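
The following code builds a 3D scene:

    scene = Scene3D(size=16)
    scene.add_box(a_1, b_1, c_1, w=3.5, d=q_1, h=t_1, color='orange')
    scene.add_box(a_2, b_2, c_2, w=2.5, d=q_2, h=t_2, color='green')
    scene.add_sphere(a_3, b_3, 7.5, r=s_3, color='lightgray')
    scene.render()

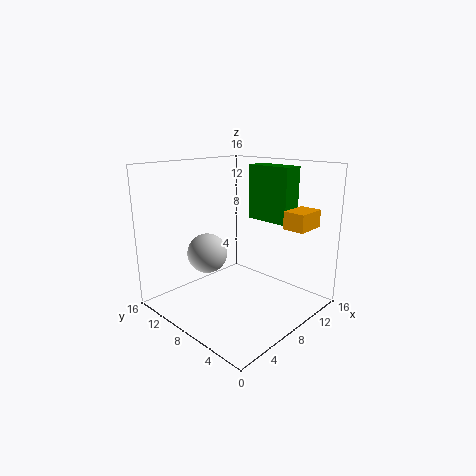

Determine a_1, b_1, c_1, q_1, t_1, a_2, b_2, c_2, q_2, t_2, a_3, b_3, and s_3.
a_1 = 11.5, b_1 = 2, c_1 = 9, q_1 = 2.5, t_1 = 2, a_2 = 12.5, b_2 = 5, c_2 = 9, q_2 = 5.5, t_2 = 6.5, a_3 = 3.5, b_3 = 8, s_3 = 2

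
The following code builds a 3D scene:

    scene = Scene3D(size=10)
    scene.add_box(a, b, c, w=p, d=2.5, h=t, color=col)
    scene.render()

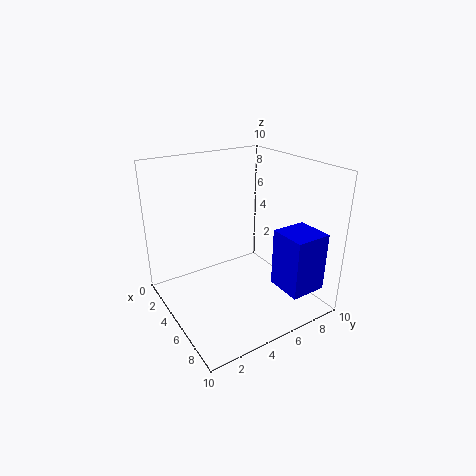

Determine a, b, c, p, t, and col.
a = 7
b = 6.5
c = 2
p = 2.5
t = 4
col = 'blue'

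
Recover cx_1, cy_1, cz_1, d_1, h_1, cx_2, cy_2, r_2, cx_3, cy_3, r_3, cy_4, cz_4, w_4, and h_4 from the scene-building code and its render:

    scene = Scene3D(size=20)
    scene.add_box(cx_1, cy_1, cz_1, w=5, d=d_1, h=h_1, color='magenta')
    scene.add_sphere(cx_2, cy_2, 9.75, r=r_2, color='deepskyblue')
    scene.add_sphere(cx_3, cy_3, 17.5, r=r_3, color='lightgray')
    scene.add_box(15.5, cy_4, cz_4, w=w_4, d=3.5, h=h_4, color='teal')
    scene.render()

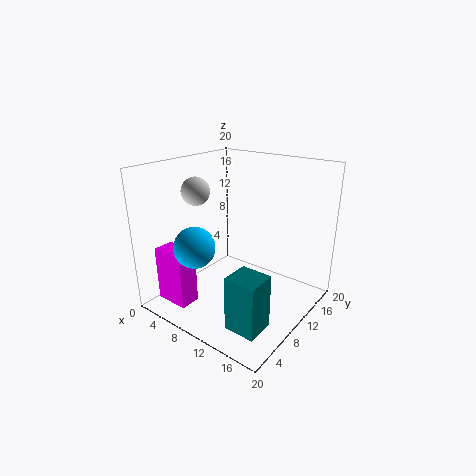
cx_1 = 0.5; cy_1 = 3; cz_1 = 0.25; d_1 = 3; h_1 = 8; cx_2 = 7; cy_2 = 4.5; r_2 = 2.75; cx_3 = 7.75; cy_3 = 4.5; r_3 = 1.75; cy_4 = 0.25; cz_4 = 3.75; w_4 = 3.75; h_4 = 6.5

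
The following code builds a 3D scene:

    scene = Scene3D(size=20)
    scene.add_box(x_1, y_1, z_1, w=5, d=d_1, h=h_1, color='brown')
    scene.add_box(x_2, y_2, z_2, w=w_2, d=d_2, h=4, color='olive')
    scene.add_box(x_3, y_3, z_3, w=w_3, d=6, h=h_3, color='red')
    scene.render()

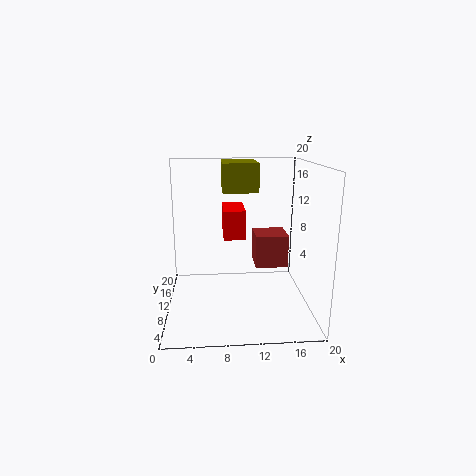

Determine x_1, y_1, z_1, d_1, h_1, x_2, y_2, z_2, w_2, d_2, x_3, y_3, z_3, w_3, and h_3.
x_1 = 13
y_1 = 13
z_1 = 4
d_1 = 5
h_1 = 5
x_2 = 8
y_2 = 11
z_2 = 16
w_2 = 5
d_2 = 7
x_3 = 8
y_3 = 9
z_3 = 10
w_3 = 3
h_3 = 4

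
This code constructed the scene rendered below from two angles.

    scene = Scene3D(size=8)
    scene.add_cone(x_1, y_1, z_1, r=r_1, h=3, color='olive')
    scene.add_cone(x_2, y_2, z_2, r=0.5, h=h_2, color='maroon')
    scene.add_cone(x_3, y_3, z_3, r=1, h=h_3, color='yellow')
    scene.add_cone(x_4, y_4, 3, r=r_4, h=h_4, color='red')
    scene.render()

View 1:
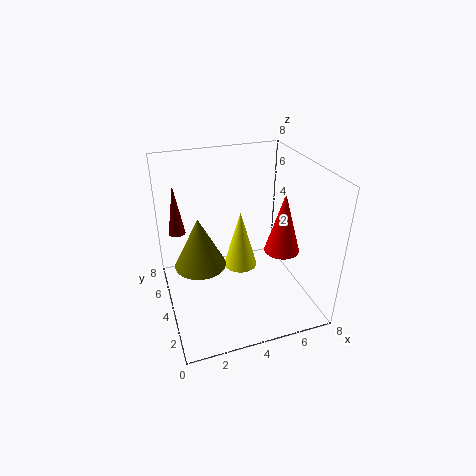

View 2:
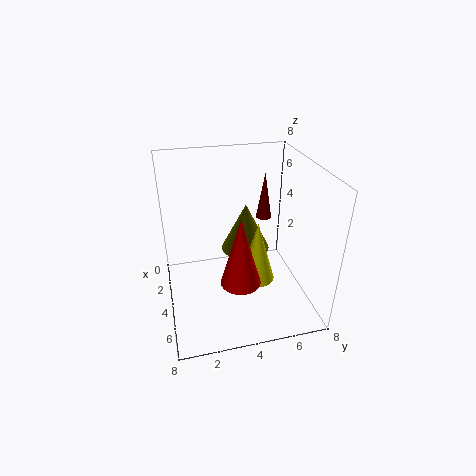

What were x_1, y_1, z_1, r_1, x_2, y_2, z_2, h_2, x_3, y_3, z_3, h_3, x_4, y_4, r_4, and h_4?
x_1 = 2; y_1 = 5; z_1 = 2; r_1 = 1.5; x_2 = 1; y_2 = 6.5; z_2 = 3.5; h_2 = 3; x_3 = 4.5; y_3 = 5; z_3 = 1.5; h_3 = 3.5; x_4 = 6.5; y_4 = 3.5; r_4 = 1; h_4 = 3.5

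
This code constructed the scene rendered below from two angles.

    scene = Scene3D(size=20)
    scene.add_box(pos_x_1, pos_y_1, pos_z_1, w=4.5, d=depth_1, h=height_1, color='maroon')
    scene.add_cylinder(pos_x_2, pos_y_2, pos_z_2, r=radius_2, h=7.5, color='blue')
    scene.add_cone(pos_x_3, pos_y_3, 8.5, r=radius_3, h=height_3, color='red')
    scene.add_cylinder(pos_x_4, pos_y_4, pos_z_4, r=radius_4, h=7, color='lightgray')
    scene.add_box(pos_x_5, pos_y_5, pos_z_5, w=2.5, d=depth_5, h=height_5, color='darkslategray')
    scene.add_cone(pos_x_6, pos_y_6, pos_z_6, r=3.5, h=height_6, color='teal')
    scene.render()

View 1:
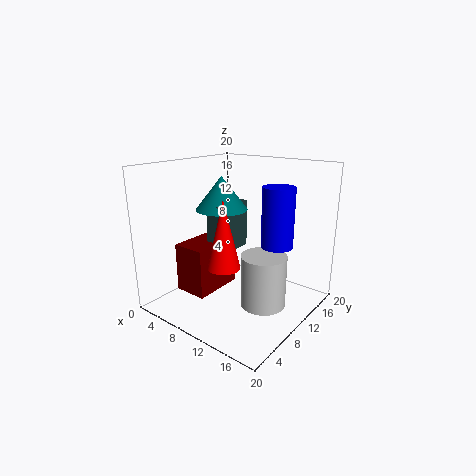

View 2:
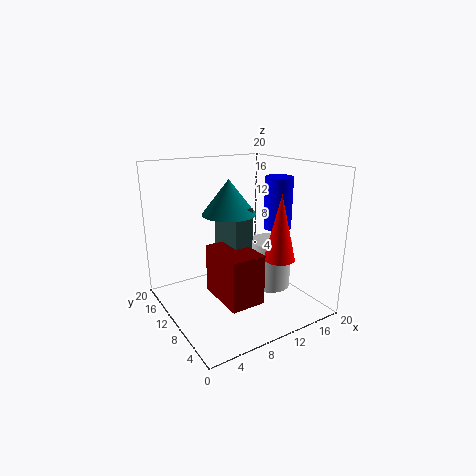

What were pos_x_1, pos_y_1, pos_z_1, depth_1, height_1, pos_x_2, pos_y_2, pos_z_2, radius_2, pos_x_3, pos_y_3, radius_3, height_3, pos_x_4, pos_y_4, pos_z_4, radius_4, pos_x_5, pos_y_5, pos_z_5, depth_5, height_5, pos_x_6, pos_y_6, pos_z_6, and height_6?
pos_x_1 = 5, pos_y_1 = 3, pos_z_1 = 3.5, depth_1 = 7, height_1 = 6.5, pos_x_2 = 16.5, pos_y_2 = 9.5, pos_z_2 = 10.5, radius_2 = 2, pos_x_3 = 12.5, pos_y_3 = 4, radius_3 = 2, height_3 = 8.5, pos_x_4 = 15, pos_y_4 = 9, pos_z_4 = 2, radius_4 = 3, pos_x_5 = 7.5, pos_y_5 = 6.5, pos_z_5 = 8.5, depth_5 = 5.5, height_5 = 6.5, pos_x_6 = 8, pos_y_6 = 9, pos_z_6 = 14, height_6 = 4.5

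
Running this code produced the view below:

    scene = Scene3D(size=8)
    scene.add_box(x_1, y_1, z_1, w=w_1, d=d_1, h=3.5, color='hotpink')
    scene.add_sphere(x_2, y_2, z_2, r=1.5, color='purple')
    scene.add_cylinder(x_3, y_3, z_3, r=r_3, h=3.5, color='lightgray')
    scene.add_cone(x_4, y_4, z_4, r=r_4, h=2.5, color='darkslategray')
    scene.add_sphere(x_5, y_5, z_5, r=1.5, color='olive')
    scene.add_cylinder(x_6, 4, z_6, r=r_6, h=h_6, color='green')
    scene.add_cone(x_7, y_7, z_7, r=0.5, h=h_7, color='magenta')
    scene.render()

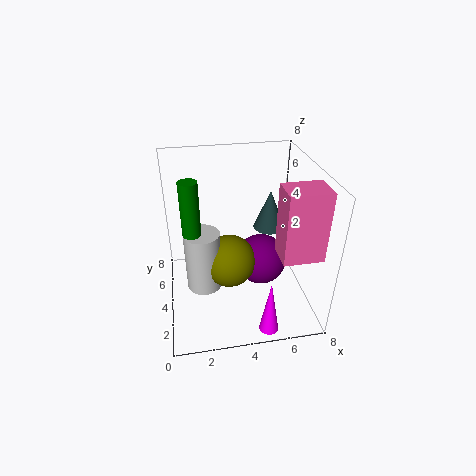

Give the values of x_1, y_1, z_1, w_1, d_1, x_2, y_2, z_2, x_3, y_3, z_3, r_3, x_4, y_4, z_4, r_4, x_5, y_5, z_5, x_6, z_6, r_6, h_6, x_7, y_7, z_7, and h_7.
x_1 = 5.5, y_1 = 0.5, z_1 = 4.5, w_1 = 2, d_1 = 1.5, x_2 = 5.5, y_2 = 4.5, z_2 = 2, x_3 = 2, y_3 = 4, z_3 = 1, r_3 = 1, x_4 = 6.5, y_4 = 6.5, z_4 = 3, r_4 = 1, x_5 = 3.5, y_5 = 4, z_5 = 2.5, x_6 = 1.5, z_6 = 4, r_6 = 0.5, h_6 = 3.5, x_7 = 5, y_7 = 0.5, z_7 = 0.5, h_7 = 3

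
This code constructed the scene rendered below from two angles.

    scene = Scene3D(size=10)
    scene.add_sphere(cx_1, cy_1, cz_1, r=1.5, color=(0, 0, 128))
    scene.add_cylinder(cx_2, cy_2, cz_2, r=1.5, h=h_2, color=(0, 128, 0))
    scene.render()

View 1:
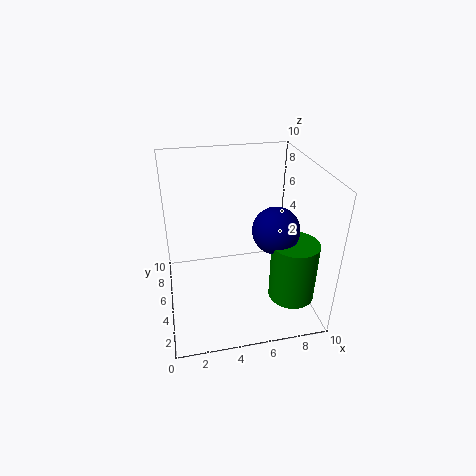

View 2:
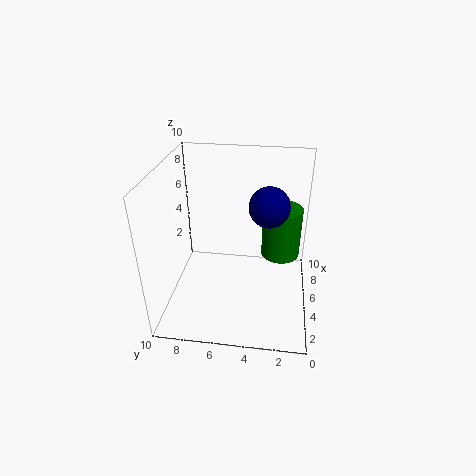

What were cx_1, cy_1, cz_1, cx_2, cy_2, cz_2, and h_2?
cx_1 = 7, cy_1 = 3, cz_1 = 6.5, cx_2 = 8, cy_2 = 2, cz_2 = 2, h_2 = 4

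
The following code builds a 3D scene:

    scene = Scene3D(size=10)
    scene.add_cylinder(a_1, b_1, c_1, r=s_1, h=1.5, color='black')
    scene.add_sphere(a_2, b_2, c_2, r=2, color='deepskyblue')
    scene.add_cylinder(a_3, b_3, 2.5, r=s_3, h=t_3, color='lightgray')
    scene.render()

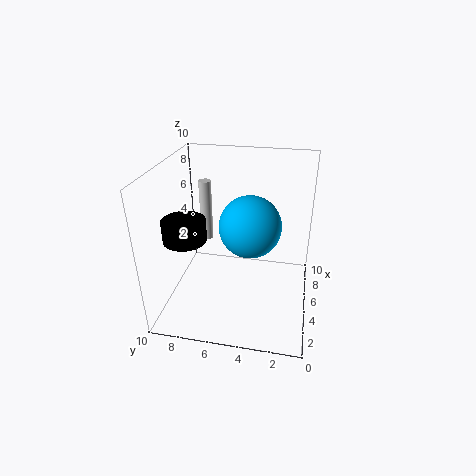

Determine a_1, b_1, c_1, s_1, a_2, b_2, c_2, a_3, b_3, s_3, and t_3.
a_1 = 4, b_1 = 8.5, c_1 = 5, s_1 = 1.5, a_2 = 4, b_2 = 4, c_2 = 6.5, a_3 = 9, b_3 = 8.5, s_3 = 0.5, t_3 = 5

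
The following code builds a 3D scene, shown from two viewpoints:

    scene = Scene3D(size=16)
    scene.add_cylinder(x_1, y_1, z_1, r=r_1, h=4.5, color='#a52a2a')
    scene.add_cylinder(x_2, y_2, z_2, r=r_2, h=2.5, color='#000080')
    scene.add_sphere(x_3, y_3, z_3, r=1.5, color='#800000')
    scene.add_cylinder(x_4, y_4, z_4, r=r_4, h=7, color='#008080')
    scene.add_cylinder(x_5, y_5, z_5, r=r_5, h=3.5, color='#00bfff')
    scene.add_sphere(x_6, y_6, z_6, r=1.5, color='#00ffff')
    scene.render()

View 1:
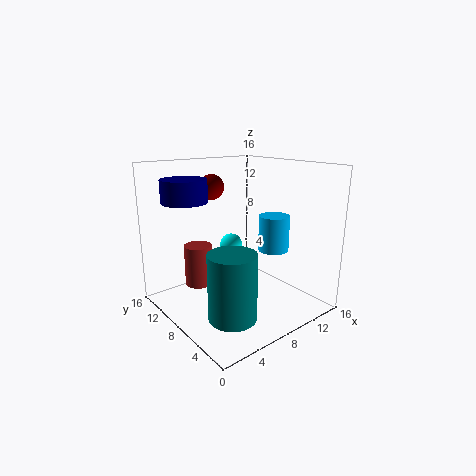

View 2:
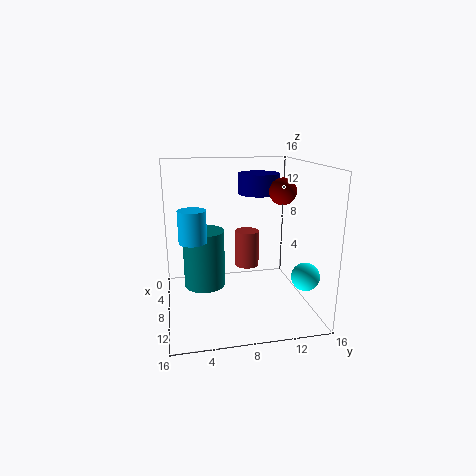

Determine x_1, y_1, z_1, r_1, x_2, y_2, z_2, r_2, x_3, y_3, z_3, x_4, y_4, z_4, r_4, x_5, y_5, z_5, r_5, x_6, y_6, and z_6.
x_1 = 4; y_1 = 10; z_1 = 3; r_1 = 1.5; x_2 = 3.5; y_2 = 11.5; z_2 = 12; r_2 = 2.5; x_3 = 8; y_3 = 13; z_3 = 13; x_4 = 4.5; y_4 = 4.5; z_4 = 1; r_4 = 2.5; x_5 = 8.5; y_5 = 3; z_5 = 8; r_5 = 1.5; x_6 = 12; y_6 = 14.5; z_6 = 4.5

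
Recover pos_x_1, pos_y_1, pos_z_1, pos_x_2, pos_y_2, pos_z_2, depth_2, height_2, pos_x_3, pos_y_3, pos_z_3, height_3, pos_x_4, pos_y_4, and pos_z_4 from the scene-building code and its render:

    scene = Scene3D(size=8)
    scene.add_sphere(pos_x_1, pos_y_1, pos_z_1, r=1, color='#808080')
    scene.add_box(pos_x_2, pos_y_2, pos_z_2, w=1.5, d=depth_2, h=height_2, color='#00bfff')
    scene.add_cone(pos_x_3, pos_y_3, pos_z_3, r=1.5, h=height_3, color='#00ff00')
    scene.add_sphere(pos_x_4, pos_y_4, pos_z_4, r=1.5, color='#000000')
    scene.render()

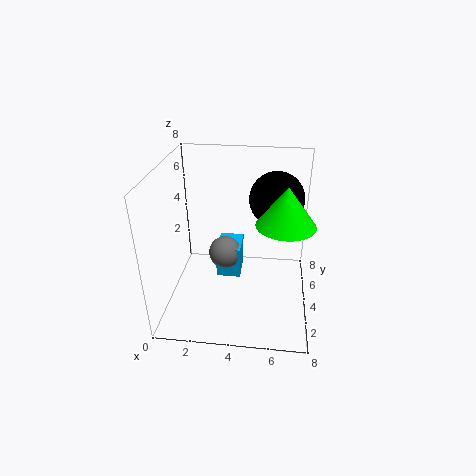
pos_x_1 = 3, pos_y_1 = 5.5, pos_z_1 = 2, pos_x_2 = 2.5, pos_y_2 = 5, pos_z_2 = 0.5, depth_2 = 2, height_2 = 2, pos_x_3 = 6.5, pos_y_3 = 3, pos_z_3 = 5.5, height_3 = 2, pos_x_4 = 6, pos_y_4 = 5, pos_z_4 = 6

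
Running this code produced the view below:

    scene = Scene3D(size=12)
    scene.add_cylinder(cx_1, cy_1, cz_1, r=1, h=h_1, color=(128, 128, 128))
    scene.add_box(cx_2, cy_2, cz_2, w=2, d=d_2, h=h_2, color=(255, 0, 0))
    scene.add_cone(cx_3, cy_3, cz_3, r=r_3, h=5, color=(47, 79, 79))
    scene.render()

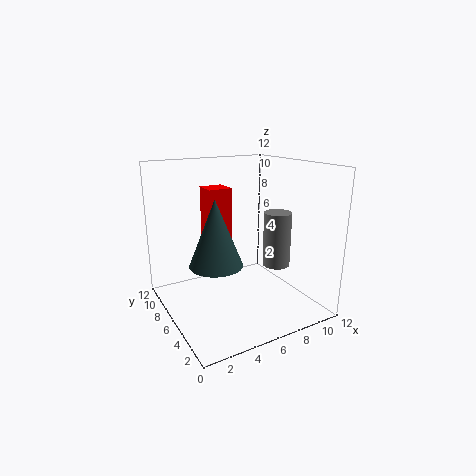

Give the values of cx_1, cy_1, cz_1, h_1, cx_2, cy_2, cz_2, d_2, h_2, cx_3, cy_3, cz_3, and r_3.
cx_1 = 7, cy_1 = 2, cz_1 = 5, h_1 = 4, cx_2 = 4, cy_2 = 7, cz_2 = 5, d_2 = 2, h_2 = 5, cx_3 = 3, cy_3 = 4, cz_3 = 5, r_3 = 2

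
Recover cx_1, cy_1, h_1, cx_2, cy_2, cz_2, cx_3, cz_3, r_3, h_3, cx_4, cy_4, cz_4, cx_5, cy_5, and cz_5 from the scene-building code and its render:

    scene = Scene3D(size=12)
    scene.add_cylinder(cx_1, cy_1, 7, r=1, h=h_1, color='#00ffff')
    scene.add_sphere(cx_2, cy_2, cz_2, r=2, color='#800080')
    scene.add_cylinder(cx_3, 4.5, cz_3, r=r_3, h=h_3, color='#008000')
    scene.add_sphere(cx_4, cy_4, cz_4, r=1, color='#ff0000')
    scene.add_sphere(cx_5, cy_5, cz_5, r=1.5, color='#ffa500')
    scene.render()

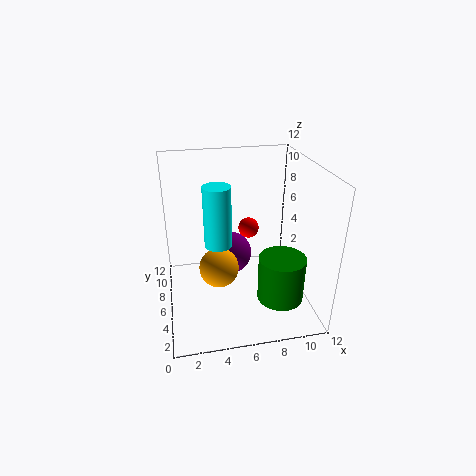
cx_1 = 4, cy_1 = 3.5, h_1 = 4.5, cx_2 = 6, cy_2 = 9.5, cz_2 = 2.5, cx_3 = 9.5, cz_3 = 0.5, r_3 = 2, h_3 = 4, cx_4 = 8, cy_4 = 10.5, cz_4 = 4.5, cx_5 = 4, cy_5 = 3.5, cz_5 = 5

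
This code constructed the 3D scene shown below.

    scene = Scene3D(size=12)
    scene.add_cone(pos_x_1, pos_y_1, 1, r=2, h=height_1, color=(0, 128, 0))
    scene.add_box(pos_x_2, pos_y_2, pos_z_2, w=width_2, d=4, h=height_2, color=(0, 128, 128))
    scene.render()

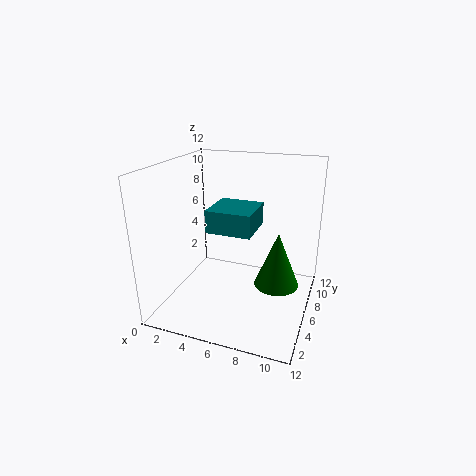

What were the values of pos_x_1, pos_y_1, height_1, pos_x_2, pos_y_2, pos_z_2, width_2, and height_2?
pos_x_1 = 9
pos_y_1 = 8
height_1 = 5
pos_x_2 = 3
pos_y_2 = 6
pos_z_2 = 6
width_2 = 4
height_2 = 2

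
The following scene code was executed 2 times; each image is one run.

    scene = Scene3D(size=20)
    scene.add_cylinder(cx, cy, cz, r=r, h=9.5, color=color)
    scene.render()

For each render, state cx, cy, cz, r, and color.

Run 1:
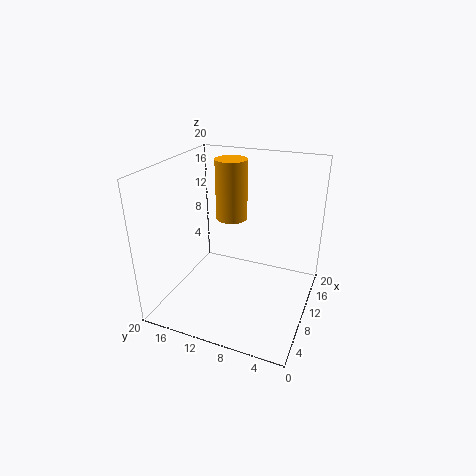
cx = 17; cy = 14; cz = 9.5; r = 2.5; color = 'orange'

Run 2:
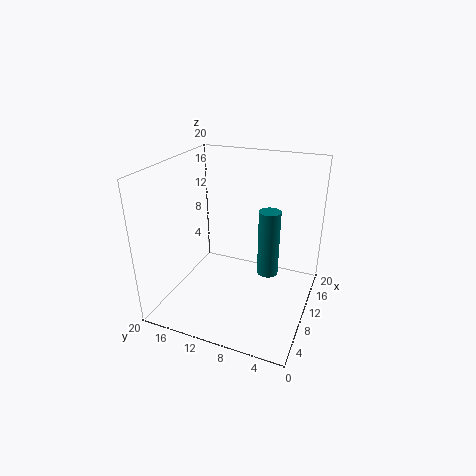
cx = 11.5; cy = 6; cz = 4.5; r = 1.5; color = 'teal'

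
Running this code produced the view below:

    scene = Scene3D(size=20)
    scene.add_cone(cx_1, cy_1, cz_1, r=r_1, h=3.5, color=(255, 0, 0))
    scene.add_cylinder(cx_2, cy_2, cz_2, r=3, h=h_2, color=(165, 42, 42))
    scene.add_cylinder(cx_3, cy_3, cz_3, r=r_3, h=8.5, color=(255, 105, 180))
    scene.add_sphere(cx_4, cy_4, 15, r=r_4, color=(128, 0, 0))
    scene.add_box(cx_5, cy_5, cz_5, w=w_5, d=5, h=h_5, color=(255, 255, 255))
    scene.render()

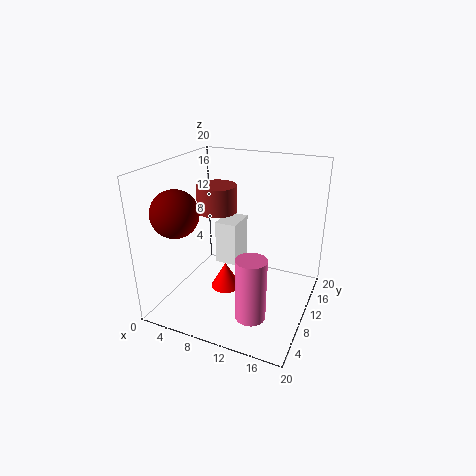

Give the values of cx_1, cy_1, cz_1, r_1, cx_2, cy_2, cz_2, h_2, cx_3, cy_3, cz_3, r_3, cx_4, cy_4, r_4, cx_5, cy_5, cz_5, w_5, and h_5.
cx_1 = 9.5
cy_1 = 7
cz_1 = 4
r_1 = 2
cx_2 = 5
cy_2 = 13.5
cz_2 = 12
h_2 = 4
cx_3 = 14
cy_3 = 5
cz_3 = 1.5
r_3 = 2
cx_4 = 4.5
cy_4 = 3.5
r_4 = 3
cx_5 = 4
cy_5 = 14.5
cz_5 = 2.5
w_5 = 3.5
h_5 = 7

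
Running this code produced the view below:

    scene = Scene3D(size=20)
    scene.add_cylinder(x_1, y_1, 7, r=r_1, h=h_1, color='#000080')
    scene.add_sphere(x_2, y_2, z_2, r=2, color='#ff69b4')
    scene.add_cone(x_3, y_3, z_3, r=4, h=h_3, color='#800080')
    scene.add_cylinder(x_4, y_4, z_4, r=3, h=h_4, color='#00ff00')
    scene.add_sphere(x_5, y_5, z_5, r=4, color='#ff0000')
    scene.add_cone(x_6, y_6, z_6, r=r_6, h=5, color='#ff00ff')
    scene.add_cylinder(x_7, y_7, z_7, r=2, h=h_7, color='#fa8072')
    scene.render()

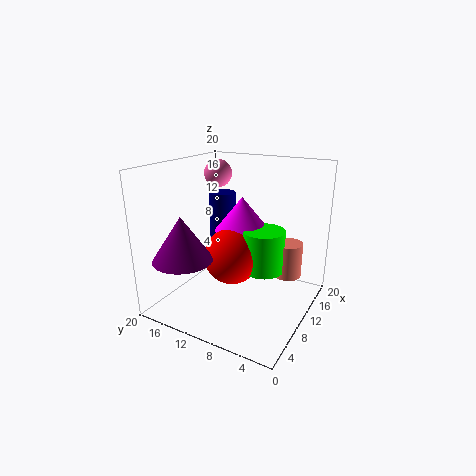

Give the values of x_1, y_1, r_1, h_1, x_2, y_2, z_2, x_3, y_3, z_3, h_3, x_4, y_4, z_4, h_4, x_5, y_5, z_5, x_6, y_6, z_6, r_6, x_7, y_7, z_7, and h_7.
x_1 = 14; y_1 = 15; r_1 = 2; h_1 = 8; x_2 = 13; y_2 = 15; z_2 = 18; x_3 = 4; y_3 = 15; z_3 = 8; h_3 = 6; x_4 = 12; y_4 = 7; z_4 = 5; h_4 = 6; x_5 = 10; y_5 = 11; z_5 = 7; x_6 = 13; y_6 = 11; z_6 = 10; r_6 = 4; x_7 = 14; y_7 = 4; z_7 = 4; h_7 = 5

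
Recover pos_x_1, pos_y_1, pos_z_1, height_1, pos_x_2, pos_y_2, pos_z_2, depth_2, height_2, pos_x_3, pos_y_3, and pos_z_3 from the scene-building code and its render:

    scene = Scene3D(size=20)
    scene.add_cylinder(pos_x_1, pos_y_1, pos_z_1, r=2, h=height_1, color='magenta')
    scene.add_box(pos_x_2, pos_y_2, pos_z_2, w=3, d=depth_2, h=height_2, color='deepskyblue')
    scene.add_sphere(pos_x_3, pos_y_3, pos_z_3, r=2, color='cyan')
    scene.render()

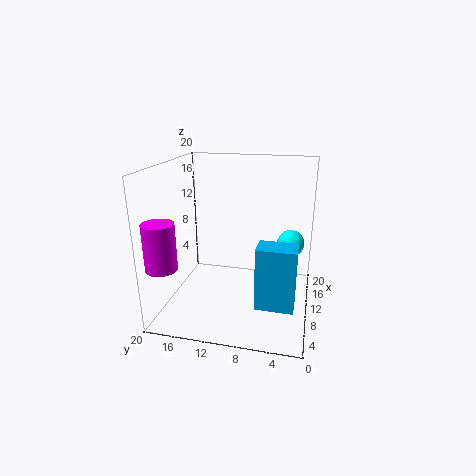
pos_x_1 = 2.5
pos_y_1 = 18
pos_z_1 = 8
height_1 = 6
pos_x_2 = 1
pos_y_2 = 1.5
pos_z_2 = 5
depth_2 = 4.5
height_2 = 7.5
pos_x_3 = 14.5
pos_y_3 = 3
pos_z_3 = 8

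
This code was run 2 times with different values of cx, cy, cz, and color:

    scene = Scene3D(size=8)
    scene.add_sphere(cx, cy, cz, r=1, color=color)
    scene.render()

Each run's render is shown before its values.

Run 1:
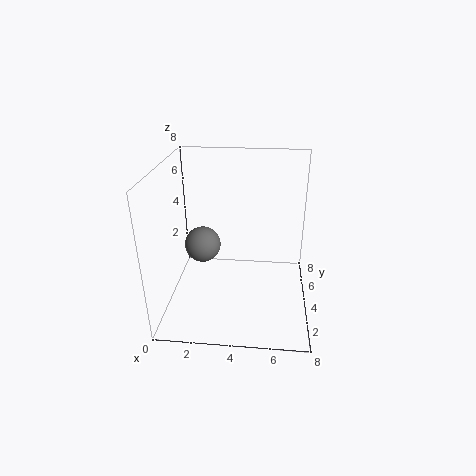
cx = 2; cy = 4; cz = 3.5; color = 'gray'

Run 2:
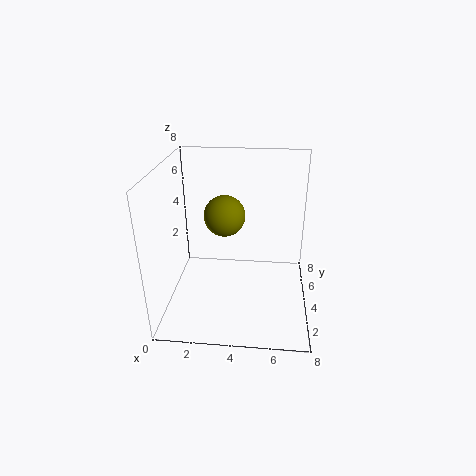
cx = 3.5; cy = 2.5; cz = 6; color = 'olive'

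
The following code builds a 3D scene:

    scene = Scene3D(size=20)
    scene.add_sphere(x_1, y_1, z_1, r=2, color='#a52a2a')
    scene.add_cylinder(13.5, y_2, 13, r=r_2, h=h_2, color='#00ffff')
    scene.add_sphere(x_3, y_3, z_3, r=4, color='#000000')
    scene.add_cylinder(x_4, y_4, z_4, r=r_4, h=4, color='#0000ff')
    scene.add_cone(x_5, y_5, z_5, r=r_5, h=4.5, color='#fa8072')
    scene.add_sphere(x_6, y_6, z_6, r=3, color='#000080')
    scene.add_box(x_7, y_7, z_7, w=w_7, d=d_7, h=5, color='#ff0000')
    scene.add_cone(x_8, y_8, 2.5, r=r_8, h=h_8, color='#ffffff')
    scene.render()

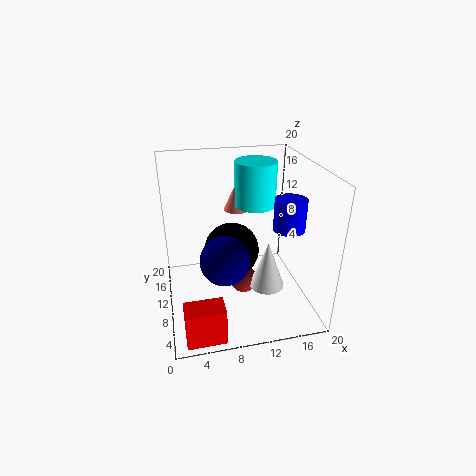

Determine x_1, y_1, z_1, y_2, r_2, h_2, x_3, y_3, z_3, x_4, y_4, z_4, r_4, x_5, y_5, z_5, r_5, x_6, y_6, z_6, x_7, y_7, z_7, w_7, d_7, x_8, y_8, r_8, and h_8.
x_1 = 11; y_1 = 10.5; z_1 = 2.5; y_2 = 14; r_2 = 3; h_2 = 6.5; x_3 = 9.5; y_3 = 12; z_3 = 7; x_4 = 15.5; y_4 = 5.5; z_4 = 13; r_4 = 2; x_5 = 11.5; y_5 = 17.5; z_5 = 11; r_5 = 2; x_6 = 7; y_6 = 4; z_6 = 10.5; x_7 = 1.5; y_7 = 0.5; z_7 = 0.5; w_7 = 5; d_7 = 3; x_8 = 14; y_8 = 8.5; r_8 = 2.5; h_8 = 7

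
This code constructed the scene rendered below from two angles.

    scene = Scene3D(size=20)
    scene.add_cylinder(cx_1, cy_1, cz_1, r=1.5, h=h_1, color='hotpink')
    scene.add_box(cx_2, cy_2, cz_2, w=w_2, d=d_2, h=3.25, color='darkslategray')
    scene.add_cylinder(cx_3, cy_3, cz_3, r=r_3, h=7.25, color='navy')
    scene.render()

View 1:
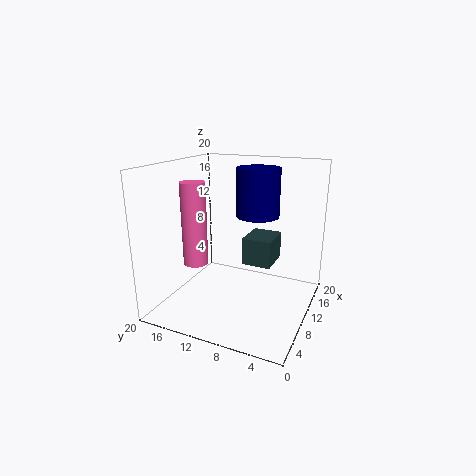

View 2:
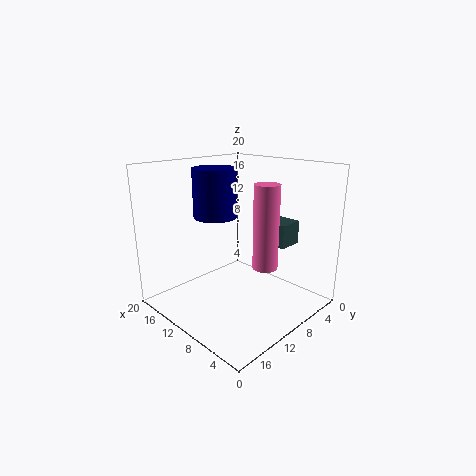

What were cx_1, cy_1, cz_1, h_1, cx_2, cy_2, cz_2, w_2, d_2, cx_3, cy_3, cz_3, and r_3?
cx_1 = 3; cy_1 = 12.5; cz_1 = 8.75; h_1 = 10; cx_2 = 4.5; cy_2 = 3.5; cz_2 = 9; w_2 = 4.25; d_2 = 3.5; cx_3 = 15.5; cy_3 = 9.25; cz_3 = 11.75; r_3 = 3.25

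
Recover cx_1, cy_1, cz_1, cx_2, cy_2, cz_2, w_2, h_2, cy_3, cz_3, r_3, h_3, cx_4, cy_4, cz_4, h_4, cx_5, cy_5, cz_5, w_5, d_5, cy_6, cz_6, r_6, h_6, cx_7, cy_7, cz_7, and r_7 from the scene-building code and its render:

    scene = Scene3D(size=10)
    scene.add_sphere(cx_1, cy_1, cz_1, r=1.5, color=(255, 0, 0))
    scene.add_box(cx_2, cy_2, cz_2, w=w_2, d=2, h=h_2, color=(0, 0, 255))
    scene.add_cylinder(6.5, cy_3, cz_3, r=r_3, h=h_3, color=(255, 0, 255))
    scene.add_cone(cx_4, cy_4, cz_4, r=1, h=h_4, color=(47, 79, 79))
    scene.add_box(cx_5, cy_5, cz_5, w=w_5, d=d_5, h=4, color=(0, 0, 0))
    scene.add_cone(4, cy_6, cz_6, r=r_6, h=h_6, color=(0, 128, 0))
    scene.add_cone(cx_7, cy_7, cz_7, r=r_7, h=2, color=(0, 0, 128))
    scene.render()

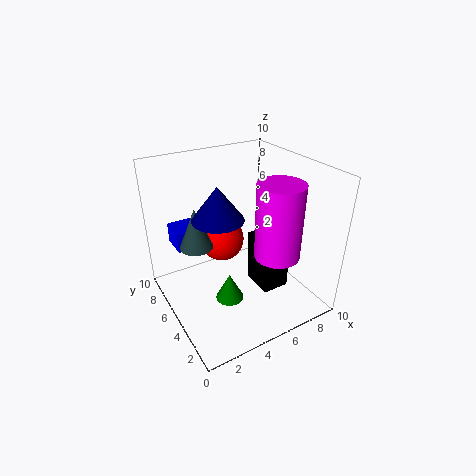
cx_1 = 4; cy_1 = 5.5; cz_1 = 5; cx_2 = 1.5; cy_2 = 7.5; cz_2 = 3.5; w_2 = 2; h_2 = 1.5; cy_3 = 2.5; cz_3 = 4.5; r_3 = 1.5; h_3 = 5; cx_4 = 1.5; cy_4 = 4; cz_4 = 6; h_4 = 2.5; cx_5 = 6.5; cy_5 = 3.5; cz_5 = 0.5; w_5 = 2; d_5 = 2.5; cy_6 = 4.5; cz_6 = 0.5; r_6 = 1; h_6 = 2; cx_7 = 2.5; cy_7 = 3; cz_7 = 8; r_7 = 1.5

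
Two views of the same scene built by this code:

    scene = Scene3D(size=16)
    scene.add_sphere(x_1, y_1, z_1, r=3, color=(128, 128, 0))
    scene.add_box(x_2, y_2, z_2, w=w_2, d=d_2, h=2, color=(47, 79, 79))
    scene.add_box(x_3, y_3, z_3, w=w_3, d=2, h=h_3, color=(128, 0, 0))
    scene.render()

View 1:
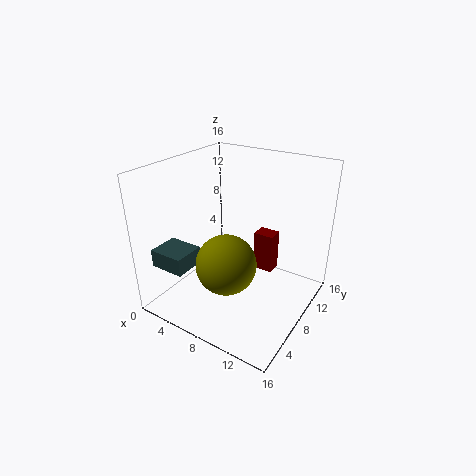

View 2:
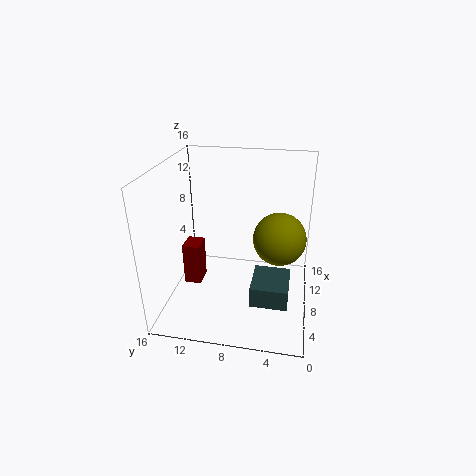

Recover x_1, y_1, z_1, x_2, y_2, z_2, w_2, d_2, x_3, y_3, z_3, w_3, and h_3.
x_1 = 9.5, y_1 = 3.5, z_1 = 7.5, x_2 = 0.5, y_2 = 2, z_2 = 5, w_2 = 4, d_2 = 3.5, x_3 = 7.5, y_3 = 12.5, z_3 = 1.5, w_3 = 2.5, h_3 = 5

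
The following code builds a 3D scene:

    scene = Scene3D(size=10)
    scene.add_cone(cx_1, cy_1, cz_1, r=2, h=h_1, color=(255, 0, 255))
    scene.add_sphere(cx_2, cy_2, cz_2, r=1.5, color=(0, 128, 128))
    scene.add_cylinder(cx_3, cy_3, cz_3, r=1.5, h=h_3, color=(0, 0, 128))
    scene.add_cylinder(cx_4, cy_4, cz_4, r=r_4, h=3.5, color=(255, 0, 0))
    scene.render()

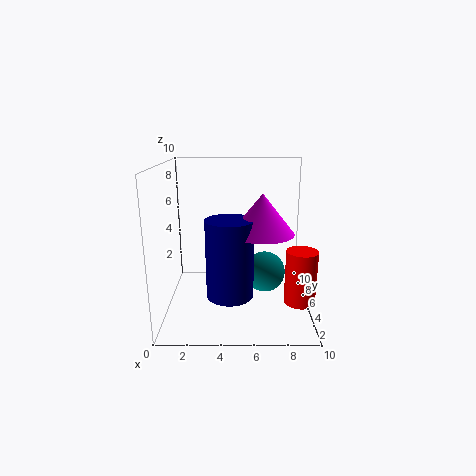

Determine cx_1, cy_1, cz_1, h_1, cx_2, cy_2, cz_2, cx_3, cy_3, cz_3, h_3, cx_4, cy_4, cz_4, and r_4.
cx_1 = 6.5, cy_1 = 3, cz_1 = 6, h_1 = 2.5, cx_2 = 7, cy_2 = 6, cz_2 = 2, cx_3 = 4.5, cy_3 = 2.5, cz_3 = 2, h_3 = 5, cx_4 = 9, cy_4 = 2.5, cz_4 = 1.5, r_4 = 1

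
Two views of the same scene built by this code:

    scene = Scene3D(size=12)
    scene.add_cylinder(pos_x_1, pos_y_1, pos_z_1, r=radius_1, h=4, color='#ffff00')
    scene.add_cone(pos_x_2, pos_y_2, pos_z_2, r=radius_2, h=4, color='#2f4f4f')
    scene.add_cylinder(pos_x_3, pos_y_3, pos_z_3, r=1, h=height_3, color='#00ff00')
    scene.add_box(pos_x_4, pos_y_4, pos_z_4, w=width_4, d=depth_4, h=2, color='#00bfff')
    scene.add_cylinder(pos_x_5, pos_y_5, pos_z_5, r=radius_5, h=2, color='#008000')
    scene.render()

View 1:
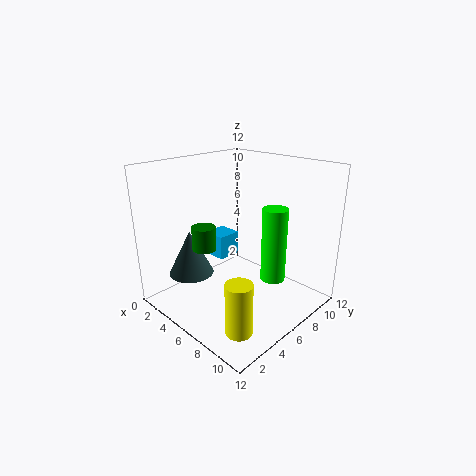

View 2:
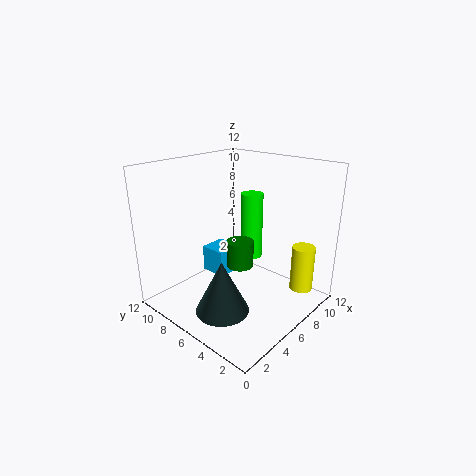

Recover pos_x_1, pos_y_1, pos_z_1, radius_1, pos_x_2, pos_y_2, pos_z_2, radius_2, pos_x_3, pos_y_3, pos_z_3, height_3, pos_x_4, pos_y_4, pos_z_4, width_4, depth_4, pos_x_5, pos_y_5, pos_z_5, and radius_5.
pos_x_1 = 10, pos_y_1 = 2, pos_z_1 = 1, radius_1 = 1, pos_x_2 = 2, pos_y_2 = 4, pos_z_2 = 2, radius_2 = 2, pos_x_3 = 9, pos_y_3 = 7, pos_z_3 = 3, height_3 = 6, pos_x_4 = 3, pos_y_4 = 5, pos_z_4 = 4, width_4 = 2, depth_4 = 2, pos_x_5 = 4, pos_y_5 = 4, pos_z_5 = 5, radius_5 = 1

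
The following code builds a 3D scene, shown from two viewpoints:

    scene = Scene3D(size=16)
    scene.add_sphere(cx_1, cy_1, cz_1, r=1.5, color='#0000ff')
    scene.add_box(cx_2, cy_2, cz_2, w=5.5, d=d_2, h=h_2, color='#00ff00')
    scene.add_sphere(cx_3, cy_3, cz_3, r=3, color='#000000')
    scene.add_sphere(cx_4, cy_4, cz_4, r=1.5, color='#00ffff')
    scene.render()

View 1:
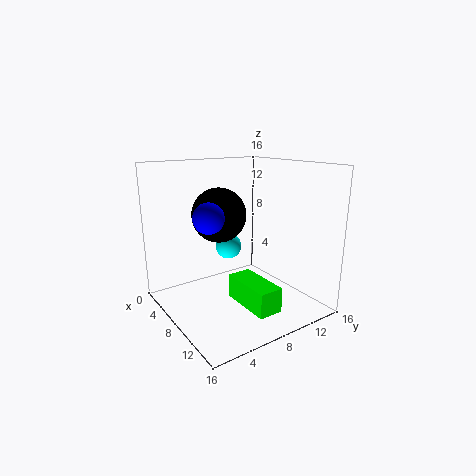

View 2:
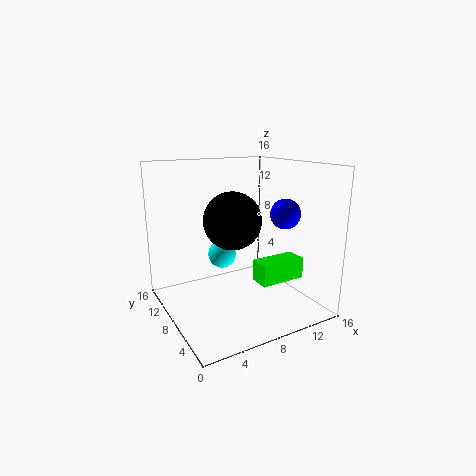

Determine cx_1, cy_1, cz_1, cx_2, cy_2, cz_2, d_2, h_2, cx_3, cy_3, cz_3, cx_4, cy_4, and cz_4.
cx_1 = 10.5, cy_1 = 3, cz_1 = 11.5, cx_2 = 10, cy_2 = 5.5, cz_2 = 2.5, d_2 = 2.5, h_2 = 2.5, cx_3 = 6.5, cy_3 = 6.5, cz_3 = 10.5, cx_4 = 6, cy_4 = 8, cz_4 = 6.5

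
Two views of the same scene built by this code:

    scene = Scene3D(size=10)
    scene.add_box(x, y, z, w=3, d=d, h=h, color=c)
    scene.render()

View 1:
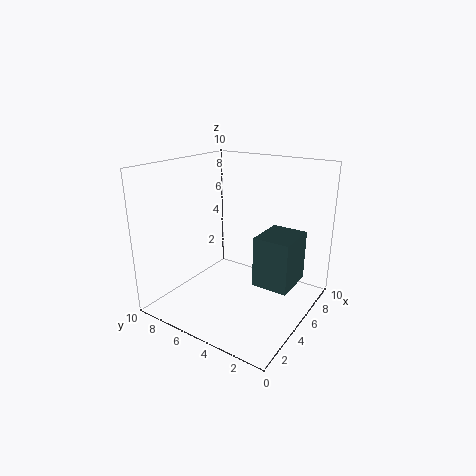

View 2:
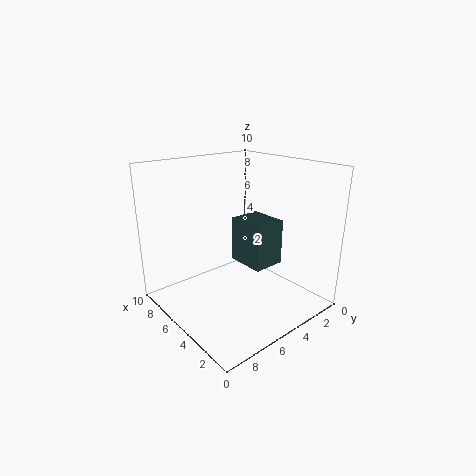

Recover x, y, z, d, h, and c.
x = 4.5
y = 1
z = 2
d = 2.5
h = 3.5
c = 'darkslategray'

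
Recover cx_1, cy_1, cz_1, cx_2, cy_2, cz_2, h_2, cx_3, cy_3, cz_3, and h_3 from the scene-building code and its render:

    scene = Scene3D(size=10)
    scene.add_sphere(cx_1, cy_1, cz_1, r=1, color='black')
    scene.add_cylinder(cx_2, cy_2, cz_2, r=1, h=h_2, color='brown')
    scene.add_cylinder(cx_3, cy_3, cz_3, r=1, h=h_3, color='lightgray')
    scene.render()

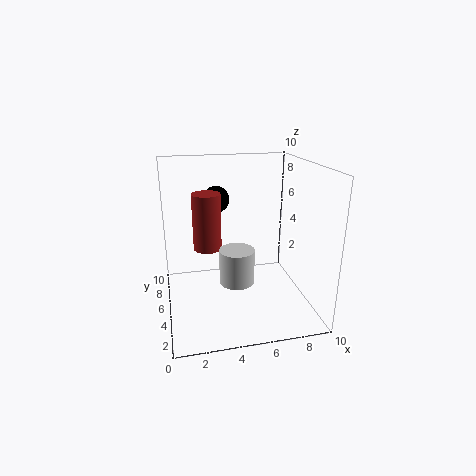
cx_1 = 4, cy_1 = 8, cz_1 = 7, cx_2 = 3, cy_2 = 6, cz_2 = 4, h_2 = 4, cx_3 = 4, cy_3 = 1, cz_3 = 4, h_3 = 2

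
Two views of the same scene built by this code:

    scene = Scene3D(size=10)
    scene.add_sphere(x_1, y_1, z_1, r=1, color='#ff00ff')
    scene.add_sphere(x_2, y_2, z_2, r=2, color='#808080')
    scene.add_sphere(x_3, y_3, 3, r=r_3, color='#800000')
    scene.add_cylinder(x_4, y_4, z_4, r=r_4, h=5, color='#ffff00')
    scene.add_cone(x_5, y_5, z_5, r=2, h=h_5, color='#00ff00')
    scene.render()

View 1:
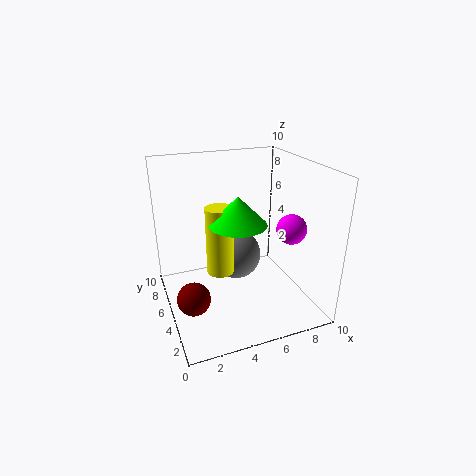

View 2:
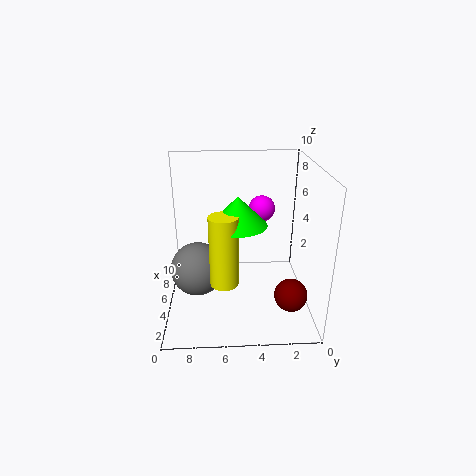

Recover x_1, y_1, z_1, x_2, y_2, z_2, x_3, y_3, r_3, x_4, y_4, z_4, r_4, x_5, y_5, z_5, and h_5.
x_1 = 8; y_1 = 3; z_1 = 6; x_2 = 6; y_2 = 8; z_2 = 2; x_3 = 1; y_3 = 2; r_3 = 1; x_4 = 4; y_4 = 6; z_4 = 2; r_4 = 1; x_5 = 5; y_5 = 5; z_5 = 6; h_5 = 2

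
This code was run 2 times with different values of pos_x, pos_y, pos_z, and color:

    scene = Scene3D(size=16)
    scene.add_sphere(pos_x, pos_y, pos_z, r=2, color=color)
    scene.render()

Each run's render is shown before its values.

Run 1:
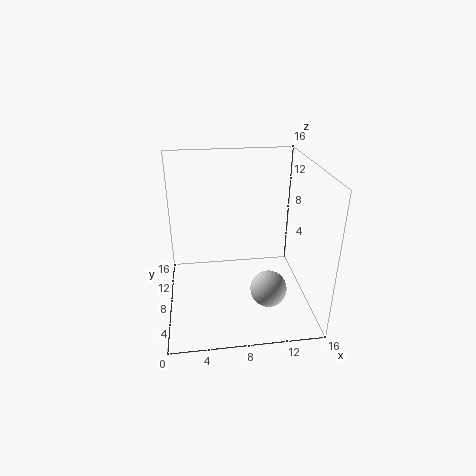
pos_x = 11; pos_y = 5; pos_z = 3; color = 'lightgray'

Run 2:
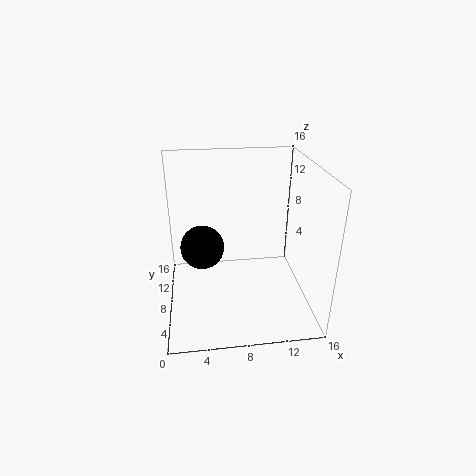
pos_x = 4; pos_y = 3; pos_z = 10; color = 'black'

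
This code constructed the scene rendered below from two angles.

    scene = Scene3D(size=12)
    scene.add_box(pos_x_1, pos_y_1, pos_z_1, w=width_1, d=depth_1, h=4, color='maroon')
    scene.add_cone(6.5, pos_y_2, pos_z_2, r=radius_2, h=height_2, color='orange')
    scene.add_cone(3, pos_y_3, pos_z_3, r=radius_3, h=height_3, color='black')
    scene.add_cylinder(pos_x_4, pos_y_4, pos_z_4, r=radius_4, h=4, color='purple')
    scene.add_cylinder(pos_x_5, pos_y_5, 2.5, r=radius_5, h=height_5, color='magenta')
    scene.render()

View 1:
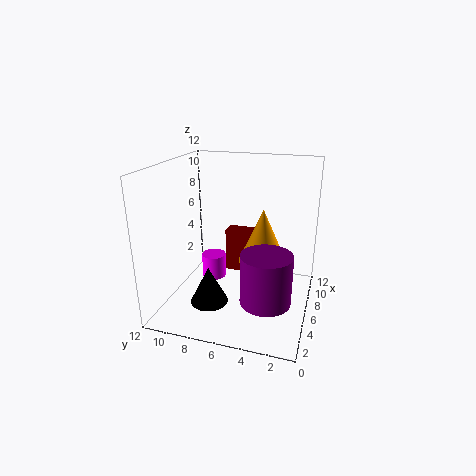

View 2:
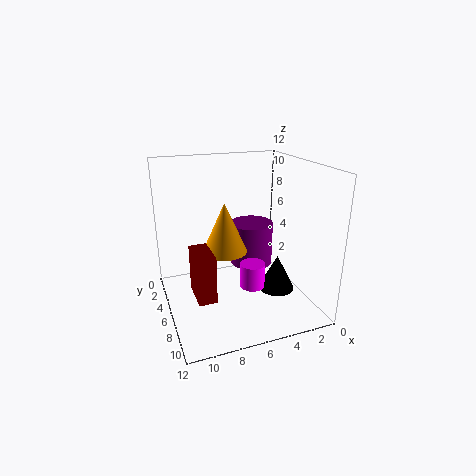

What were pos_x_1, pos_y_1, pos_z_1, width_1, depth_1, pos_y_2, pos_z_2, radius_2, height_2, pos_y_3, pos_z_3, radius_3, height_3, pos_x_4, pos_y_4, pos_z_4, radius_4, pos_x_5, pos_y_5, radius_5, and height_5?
pos_x_1 = 8.5, pos_y_1 = 5, pos_z_1 = 1.5, width_1 = 1.5, depth_1 = 3, pos_y_2 = 4, pos_z_2 = 4, radius_2 = 2, height_2 = 4.5, pos_y_3 = 7.5, pos_z_3 = 1.5, radius_3 = 1.5, height_3 = 3, pos_x_4 = 3.5, pos_y_4 = 3, pos_z_4 = 2, radius_4 = 2, pos_x_5 = 5.5, pos_y_5 = 8, radius_5 = 1, height_5 = 2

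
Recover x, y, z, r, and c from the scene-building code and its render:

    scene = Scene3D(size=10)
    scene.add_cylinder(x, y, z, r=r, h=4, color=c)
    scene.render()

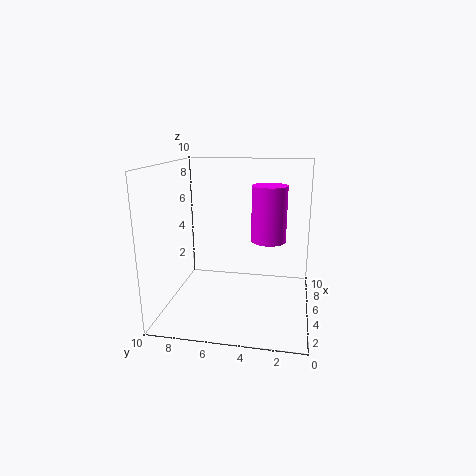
x = 6.25, y = 3, z = 4.5, r = 1.25, c = 'magenta'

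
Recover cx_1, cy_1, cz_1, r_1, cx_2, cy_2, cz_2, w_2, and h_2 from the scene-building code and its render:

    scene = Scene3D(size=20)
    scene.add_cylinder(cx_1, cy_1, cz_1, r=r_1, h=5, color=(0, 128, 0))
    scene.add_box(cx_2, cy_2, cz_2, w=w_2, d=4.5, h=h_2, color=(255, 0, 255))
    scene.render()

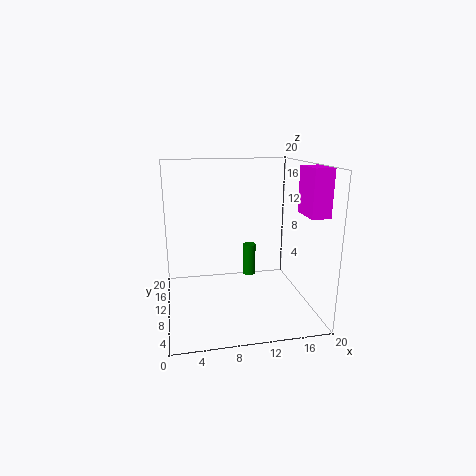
cx_1 = 13, cy_1 = 15.5, cz_1 = 2, r_1 = 1, cx_2 = 17.5, cy_2 = 3, cz_2 = 14, w_2 = 2.5, h_2 = 6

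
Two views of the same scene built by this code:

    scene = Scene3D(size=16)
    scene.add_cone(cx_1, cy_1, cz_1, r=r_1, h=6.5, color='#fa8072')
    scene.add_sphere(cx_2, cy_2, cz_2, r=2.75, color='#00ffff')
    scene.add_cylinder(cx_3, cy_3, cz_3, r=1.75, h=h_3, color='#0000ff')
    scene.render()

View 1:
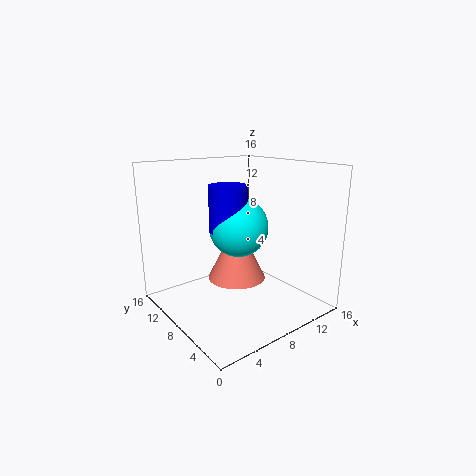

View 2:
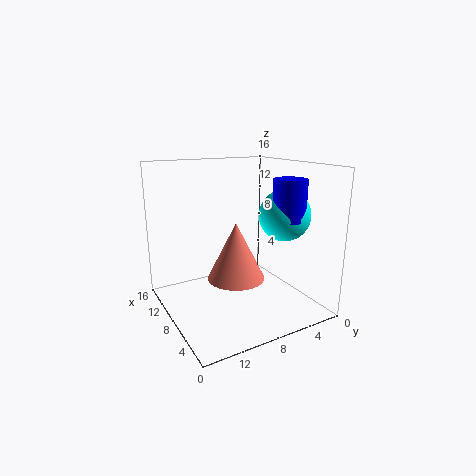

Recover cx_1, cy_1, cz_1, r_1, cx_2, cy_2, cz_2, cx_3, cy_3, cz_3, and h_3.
cx_1 = 8; cy_1 = 8.25; cz_1 = 3.25; r_1 = 3.25; cx_2 = 5; cy_2 = 4; cz_2 = 10.75; cx_3 = 4; cy_3 = 4.25; cz_3 = 10.5; h_3 = 4.25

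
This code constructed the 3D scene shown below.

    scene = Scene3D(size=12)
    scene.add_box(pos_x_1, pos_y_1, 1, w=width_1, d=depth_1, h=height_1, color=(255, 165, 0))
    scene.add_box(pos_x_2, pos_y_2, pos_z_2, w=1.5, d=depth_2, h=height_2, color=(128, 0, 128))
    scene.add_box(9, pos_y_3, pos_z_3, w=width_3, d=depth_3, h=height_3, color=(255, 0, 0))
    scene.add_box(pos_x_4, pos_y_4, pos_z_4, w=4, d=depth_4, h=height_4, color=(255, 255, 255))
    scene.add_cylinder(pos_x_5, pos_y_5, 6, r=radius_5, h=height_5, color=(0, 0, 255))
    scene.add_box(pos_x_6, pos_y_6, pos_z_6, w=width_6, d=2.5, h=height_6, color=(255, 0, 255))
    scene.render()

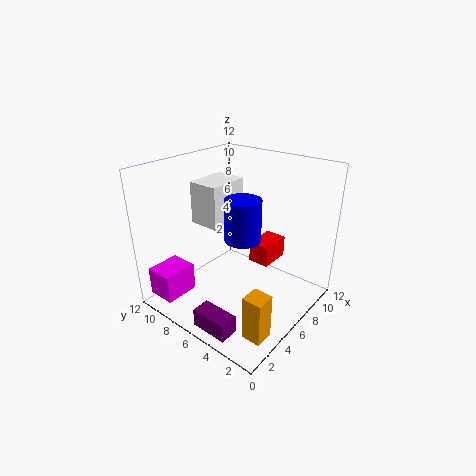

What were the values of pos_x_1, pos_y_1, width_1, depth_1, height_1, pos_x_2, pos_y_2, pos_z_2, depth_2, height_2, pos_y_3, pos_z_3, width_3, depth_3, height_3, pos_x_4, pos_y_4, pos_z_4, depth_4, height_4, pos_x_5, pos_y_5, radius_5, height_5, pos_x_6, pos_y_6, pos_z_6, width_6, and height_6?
pos_x_1 = 1.5, pos_y_1 = 0.5, width_1 = 1.5, depth_1 = 1.5, height_1 = 3.5, pos_x_2 = 0.5, pos_y_2 = 3, pos_z_2 = 0.5, depth_2 = 3, height_2 = 1.5, pos_y_3 = 5, pos_z_3 = 2, width_3 = 3, depth_3 = 2, height_3 = 2, pos_x_4 = 6.5, pos_y_4 = 9, pos_z_4 = 5.5, depth_4 = 3, height_4 = 4, pos_x_5 = 6, pos_y_5 = 5.5, radius_5 = 1.5, height_5 = 3.5, pos_x_6 = 1, pos_y_6 = 9.5, pos_z_6 = 0.5, width_6 = 3, height_6 = 2.5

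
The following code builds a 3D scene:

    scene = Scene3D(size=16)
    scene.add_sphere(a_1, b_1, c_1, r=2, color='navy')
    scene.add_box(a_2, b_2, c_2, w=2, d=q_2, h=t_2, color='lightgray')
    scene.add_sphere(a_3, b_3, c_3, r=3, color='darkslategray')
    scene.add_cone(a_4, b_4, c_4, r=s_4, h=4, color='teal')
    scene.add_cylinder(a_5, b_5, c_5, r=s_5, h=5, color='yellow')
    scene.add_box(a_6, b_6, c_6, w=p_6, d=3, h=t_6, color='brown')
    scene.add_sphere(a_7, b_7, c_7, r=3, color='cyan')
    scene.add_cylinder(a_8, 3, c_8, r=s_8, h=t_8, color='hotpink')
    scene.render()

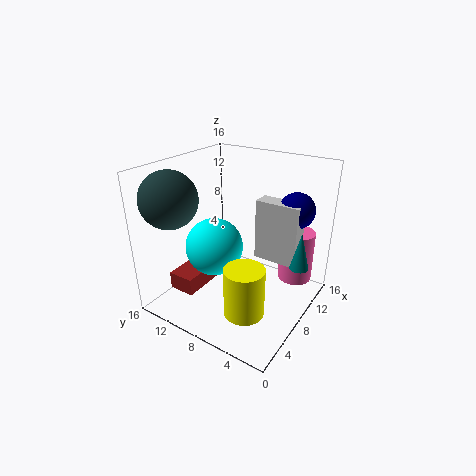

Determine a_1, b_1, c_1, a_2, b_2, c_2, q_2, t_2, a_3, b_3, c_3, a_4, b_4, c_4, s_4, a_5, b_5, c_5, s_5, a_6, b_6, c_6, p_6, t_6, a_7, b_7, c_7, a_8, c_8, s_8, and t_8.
a_1 = 12, b_1 = 3, c_1 = 11, a_2 = 10, b_2 = 2, c_2 = 5, q_2 = 5, t_2 = 7, a_3 = 3, b_3 = 13, c_3 = 13, a_4 = 9, b_4 = 1, c_4 = 6, s_4 = 1, a_5 = 3, b_5 = 4, c_5 = 3, s_5 = 2, a_6 = 3, b_6 = 11, c_6 = 2, p_6 = 5, t_6 = 2, a_7 = 5, b_7 = 9, c_7 = 8, a_8 = 13, c_8 = 2, s_8 = 2, t_8 = 6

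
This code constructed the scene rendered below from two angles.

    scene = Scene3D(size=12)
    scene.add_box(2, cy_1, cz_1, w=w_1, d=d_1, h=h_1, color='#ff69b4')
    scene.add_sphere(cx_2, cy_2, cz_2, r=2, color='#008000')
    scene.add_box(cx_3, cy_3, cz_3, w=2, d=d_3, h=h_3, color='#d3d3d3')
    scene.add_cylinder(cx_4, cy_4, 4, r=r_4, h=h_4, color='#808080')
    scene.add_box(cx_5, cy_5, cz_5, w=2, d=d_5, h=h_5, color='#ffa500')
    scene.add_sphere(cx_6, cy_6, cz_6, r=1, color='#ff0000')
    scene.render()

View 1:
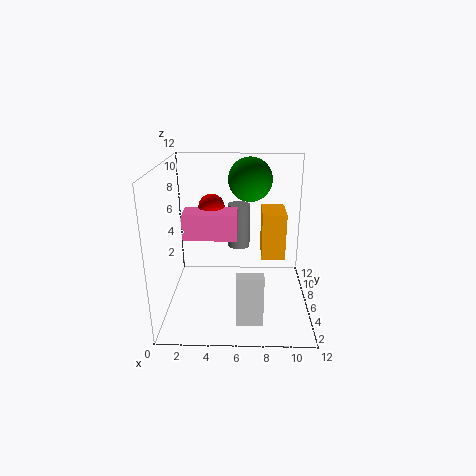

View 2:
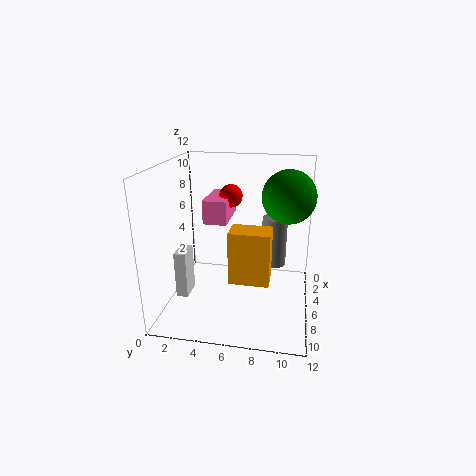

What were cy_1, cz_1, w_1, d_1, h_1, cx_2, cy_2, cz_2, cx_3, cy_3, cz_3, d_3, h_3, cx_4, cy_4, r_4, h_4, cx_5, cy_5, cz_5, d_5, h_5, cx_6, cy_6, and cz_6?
cy_1 = 3, cz_1 = 7, w_1 = 4, d_1 = 2, h_1 = 2, cx_2 = 7, cy_2 = 10, cz_2 = 10, cx_3 = 6, cy_3 = 1, cz_3 = 1, d_3 = 1, h_3 = 4, cx_4 = 6, cy_4 = 9, r_4 = 1, h_4 = 4, cx_5 = 8, cy_5 = 6, cz_5 = 4, d_5 = 3, h_5 = 4, cx_6 = 4, cy_6 = 5, cz_6 = 9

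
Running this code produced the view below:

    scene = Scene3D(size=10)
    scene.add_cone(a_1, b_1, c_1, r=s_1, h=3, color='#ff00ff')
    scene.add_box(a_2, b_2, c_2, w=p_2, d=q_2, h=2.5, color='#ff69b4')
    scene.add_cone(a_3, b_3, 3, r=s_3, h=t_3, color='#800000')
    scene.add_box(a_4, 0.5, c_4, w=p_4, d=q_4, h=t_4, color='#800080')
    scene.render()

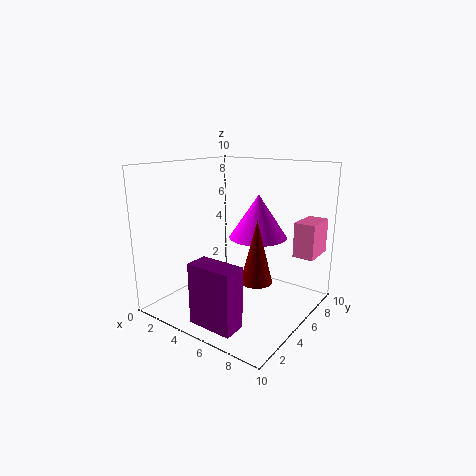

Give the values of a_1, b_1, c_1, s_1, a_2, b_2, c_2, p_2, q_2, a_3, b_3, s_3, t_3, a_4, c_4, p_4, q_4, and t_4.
a_1 = 6
b_1 = 6
c_1 = 5
s_1 = 2
a_2 = 8
b_2 = 7.5
c_2 = 3.5
p_2 = 1.5
q_2 = 2.5
a_3 = 7.5
b_3 = 3.5
s_3 = 1
t_3 = 4
a_4 = 4.5
c_4 = 0.5
p_4 = 3
q_4 = 1.5
t_4 = 4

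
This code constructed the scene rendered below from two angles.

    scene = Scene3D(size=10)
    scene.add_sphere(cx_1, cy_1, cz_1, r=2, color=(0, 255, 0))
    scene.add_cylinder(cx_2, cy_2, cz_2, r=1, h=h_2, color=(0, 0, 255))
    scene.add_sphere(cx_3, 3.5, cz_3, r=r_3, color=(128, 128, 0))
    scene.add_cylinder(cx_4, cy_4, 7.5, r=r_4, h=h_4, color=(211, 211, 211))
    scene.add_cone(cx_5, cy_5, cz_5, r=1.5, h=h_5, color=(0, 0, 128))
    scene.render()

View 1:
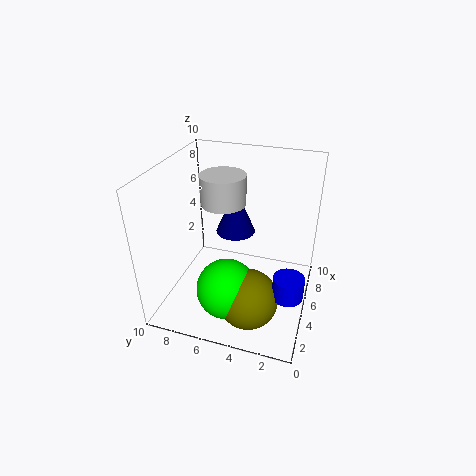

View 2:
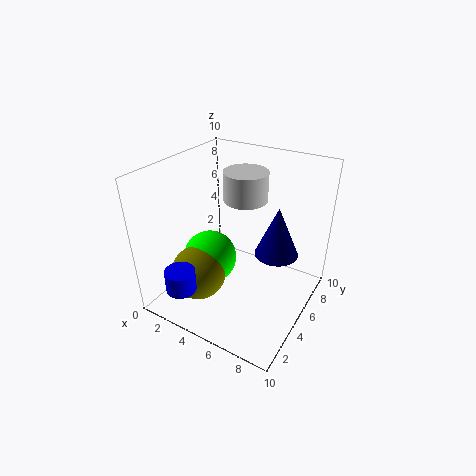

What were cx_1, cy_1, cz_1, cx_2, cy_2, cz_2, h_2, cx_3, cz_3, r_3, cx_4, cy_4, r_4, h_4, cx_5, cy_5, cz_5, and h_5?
cx_1 = 2.5
cy_1 = 5
cz_1 = 2.5
cx_2 = 3
cy_2 = 1
cz_2 = 2.5
h_2 = 1.5
cx_3 = 2.5
cz_3 = 2
r_3 = 2
cx_4 = 5
cy_4 = 6
r_4 = 1.5
h_4 = 2
cx_5 = 7.5
cy_5 = 6
cz_5 = 4
h_5 = 3.5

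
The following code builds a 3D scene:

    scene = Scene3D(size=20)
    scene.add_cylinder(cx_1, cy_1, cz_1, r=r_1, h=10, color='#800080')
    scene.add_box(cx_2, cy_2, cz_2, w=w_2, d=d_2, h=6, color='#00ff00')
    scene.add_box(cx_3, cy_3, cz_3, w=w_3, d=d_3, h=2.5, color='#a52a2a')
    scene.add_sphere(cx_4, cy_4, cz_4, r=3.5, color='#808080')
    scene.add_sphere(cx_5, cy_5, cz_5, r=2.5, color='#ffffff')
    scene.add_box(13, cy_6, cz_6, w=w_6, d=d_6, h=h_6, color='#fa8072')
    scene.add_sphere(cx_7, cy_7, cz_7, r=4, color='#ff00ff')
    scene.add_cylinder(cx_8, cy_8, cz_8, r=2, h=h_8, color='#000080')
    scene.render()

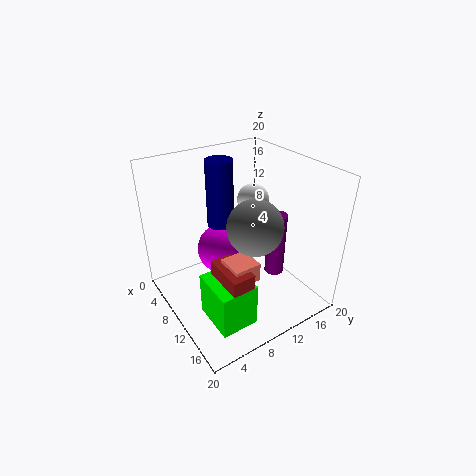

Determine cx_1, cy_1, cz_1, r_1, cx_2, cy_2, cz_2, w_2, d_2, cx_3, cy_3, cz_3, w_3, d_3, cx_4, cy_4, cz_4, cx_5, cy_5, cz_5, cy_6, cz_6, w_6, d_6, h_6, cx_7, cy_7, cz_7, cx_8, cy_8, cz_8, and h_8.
cx_1 = 10, cy_1 = 17, cz_1 = 1.5, r_1 = 1.5, cx_2 = 11.5, cy_2 = 3, cz_2 = 1.5, w_2 = 6, d_2 = 5, cx_3 = 12, cy_3 = 4.5, cz_3 = 7, w_3 = 5.5, d_3 = 3, cx_4 = 14.5, cy_4 = 9.5, cz_4 = 14, cx_5 = 4.5, cy_5 = 16.5, cz_5 = 12, cy_6 = 5.5, cz_6 = 7.5, w_6 = 3.5, d_6 = 3.5, h_6 = 2.5, cx_7 = 4, cy_7 = 11, cz_7 = 4.5, cx_8 = 4.5, cy_8 = 10.5, cz_8 = 9.5, h_8 = 10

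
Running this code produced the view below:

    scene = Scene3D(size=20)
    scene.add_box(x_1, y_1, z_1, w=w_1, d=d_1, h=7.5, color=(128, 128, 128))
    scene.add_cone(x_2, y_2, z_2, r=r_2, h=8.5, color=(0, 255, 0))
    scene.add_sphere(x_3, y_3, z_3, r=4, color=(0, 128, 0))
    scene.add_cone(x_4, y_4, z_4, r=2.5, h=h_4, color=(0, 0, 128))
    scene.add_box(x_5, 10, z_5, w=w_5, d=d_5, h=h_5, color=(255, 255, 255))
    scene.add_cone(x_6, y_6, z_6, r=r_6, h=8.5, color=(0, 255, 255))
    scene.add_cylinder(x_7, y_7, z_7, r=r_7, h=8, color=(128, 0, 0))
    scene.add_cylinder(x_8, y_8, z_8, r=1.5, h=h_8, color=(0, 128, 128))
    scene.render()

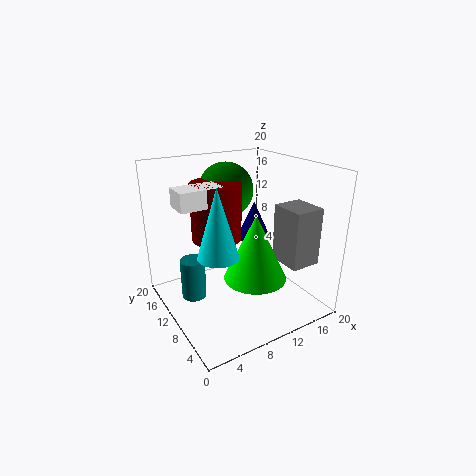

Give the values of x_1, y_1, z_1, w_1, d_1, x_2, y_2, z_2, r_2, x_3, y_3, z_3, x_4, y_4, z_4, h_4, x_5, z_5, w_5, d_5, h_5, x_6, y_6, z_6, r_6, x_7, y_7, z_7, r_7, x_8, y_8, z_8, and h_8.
x_1 = 13
y_1 = 1.5
z_1 = 8
w_1 = 4
d_1 = 4.5
x_2 = 9.5
y_2 = 5
z_2 = 6.5
r_2 = 4
x_3 = 11
y_3 = 15
z_3 = 15.5
x_4 = 14
y_4 = 12
z_4 = 8.5
h_4 = 5.5
x_5 = 2
z_5 = 15
w_5 = 6
d_5 = 3.5
h_5 = 2.5
x_6 = 4.5
y_6 = 5.5
z_6 = 10.5
r_6 = 2.5
x_7 = 8
y_7 = 12.5
z_7 = 9.5
r_7 = 3.5
x_8 = 2
y_8 = 7.5
z_8 = 5
h_8 = 5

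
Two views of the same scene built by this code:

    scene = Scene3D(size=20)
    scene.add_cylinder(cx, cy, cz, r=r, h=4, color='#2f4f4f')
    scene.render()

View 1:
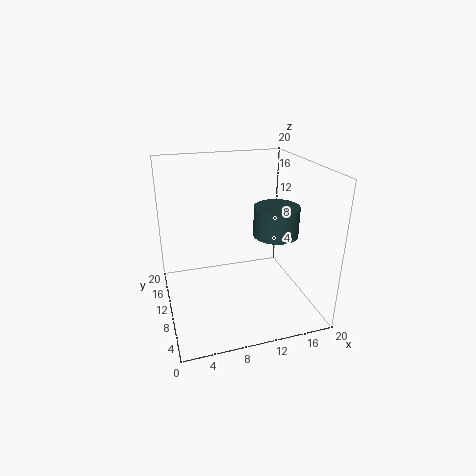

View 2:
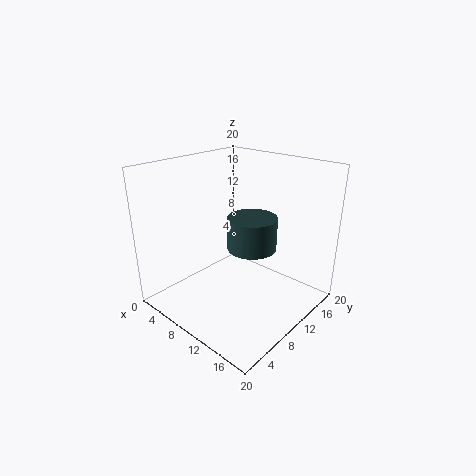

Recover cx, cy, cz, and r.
cx = 14.5
cy = 7.5
cz = 11
r = 3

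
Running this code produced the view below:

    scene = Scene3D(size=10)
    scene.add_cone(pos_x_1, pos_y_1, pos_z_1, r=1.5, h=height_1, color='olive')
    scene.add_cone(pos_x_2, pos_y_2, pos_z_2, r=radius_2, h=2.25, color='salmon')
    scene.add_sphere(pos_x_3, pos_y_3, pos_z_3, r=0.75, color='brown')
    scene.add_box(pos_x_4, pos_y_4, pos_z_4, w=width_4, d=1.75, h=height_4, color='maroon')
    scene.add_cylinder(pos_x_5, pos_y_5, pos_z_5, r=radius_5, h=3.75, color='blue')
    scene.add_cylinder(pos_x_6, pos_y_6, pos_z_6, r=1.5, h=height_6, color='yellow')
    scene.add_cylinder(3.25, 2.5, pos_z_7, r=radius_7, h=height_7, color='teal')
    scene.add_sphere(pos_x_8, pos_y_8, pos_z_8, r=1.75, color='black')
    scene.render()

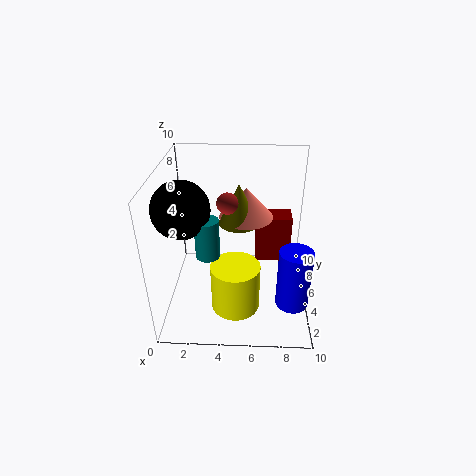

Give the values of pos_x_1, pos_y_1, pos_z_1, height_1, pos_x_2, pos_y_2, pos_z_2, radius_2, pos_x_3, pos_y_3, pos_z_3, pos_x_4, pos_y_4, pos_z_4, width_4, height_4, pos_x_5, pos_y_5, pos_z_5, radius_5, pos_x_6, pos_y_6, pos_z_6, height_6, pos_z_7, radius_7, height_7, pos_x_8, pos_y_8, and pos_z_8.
pos_x_1 = 5; pos_y_1 = 6.75; pos_z_1 = 5.25; height_1 = 3; pos_x_2 = 5.5; pos_y_2 = 7.25; pos_z_2 = 5.5; radius_2 = 2; pos_x_3 = 4.25; pos_y_3 = 5.75; pos_z_3 = 7.25; pos_x_4 = 6.25; pos_y_4 = 7.25; pos_z_4 = 1.5; width_4 = 2.75; height_4 = 3.75; pos_x_5 = 8.5; pos_y_5 = 1.25; pos_z_5 = 2.75; radius_5 = 1; pos_x_6 = 5; pos_y_6 = 1.5; pos_z_6 = 2.25; height_6 = 3; pos_z_7 = 5.25; radius_7 = 0.75; height_7 = 2.5; pos_x_8 = 1.75; pos_y_8 = 2.75; pos_z_8 = 8.25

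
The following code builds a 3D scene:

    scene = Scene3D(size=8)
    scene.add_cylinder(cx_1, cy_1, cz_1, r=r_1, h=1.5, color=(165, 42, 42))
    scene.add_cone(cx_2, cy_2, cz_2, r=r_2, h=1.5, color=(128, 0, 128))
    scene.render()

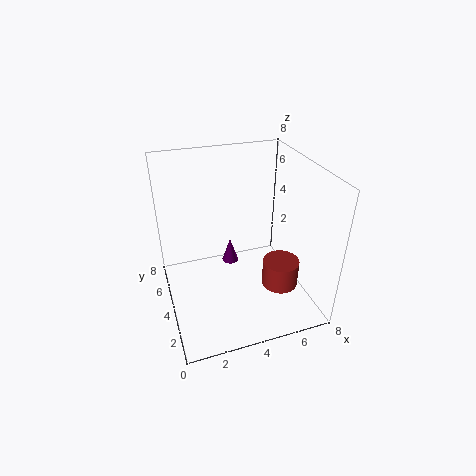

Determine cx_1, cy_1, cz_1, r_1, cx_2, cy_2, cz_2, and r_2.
cx_1 = 6; cy_1 = 2.5; cz_1 = 1.5; r_1 = 1; cx_2 = 4; cy_2 = 5.5; cz_2 = 1.5; r_2 = 0.5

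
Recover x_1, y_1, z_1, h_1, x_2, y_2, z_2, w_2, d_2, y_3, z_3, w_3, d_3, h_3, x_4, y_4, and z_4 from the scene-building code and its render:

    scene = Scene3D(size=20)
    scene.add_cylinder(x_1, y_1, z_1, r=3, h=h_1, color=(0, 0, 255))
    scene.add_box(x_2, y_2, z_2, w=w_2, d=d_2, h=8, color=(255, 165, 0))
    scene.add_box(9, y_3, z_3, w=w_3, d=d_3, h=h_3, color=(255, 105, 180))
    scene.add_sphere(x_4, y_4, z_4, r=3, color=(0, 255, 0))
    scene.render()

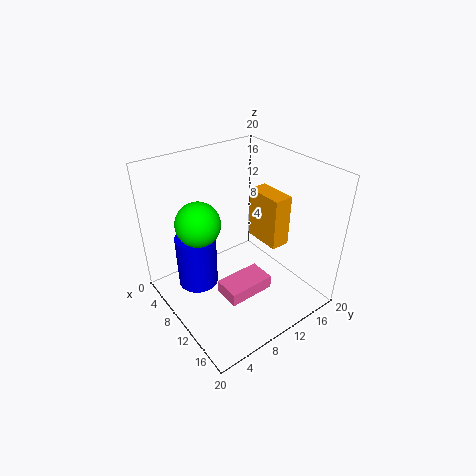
x_1 = 5
y_1 = 6
z_1 = 1
h_1 = 8
x_2 = 5
y_2 = 16
z_2 = 6
w_2 = 6
d_2 = 3
y_3 = 7
z_3 = 1
w_3 = 4
d_3 = 7
h_3 = 2
x_4 = 8
y_4 = 5
z_4 = 13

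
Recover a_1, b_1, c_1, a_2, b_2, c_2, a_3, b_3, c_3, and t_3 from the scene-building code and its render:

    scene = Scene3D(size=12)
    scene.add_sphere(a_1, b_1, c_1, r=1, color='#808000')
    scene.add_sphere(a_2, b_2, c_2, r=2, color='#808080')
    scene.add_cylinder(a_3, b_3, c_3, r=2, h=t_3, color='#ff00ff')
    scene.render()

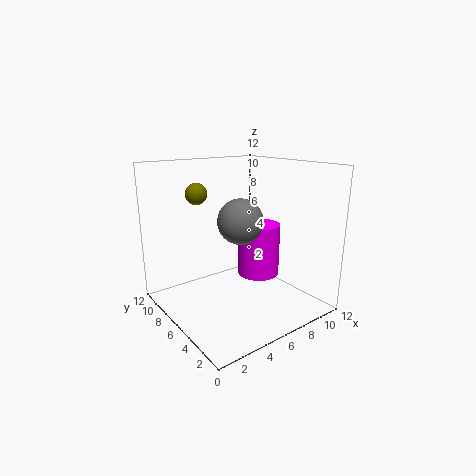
a_1 = 5
b_1 = 11
c_1 = 9
a_2 = 7
b_2 = 7
c_2 = 7
a_3 = 10
b_3 = 8
c_3 = 1
t_3 = 5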